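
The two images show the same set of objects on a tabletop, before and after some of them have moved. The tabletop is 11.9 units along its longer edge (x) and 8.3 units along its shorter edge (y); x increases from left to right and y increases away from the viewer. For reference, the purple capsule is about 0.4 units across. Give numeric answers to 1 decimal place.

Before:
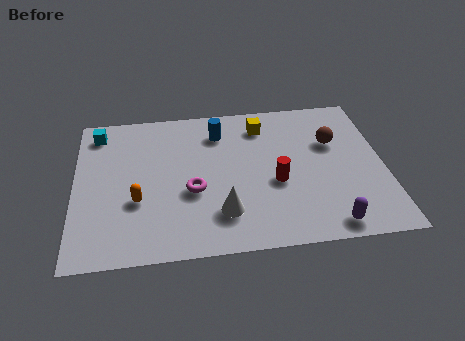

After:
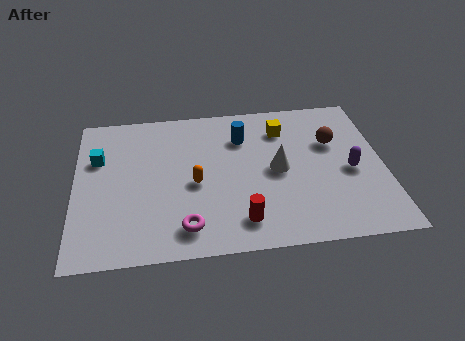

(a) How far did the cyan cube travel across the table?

1.5

From (0.9, 7.0) to (0.9, 5.5), the cyan cube covered √(0.0² + 1.5²) ≈ 1.5 units.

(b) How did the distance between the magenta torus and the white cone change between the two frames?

+2.8

They were about 1.7 units apart before and 4.5 after — 2.8 units further apart.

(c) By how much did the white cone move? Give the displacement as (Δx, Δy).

(2.2, 2.1)

The white cone was at about (5.6, 2.0) and moved to about (7.8, 4.1).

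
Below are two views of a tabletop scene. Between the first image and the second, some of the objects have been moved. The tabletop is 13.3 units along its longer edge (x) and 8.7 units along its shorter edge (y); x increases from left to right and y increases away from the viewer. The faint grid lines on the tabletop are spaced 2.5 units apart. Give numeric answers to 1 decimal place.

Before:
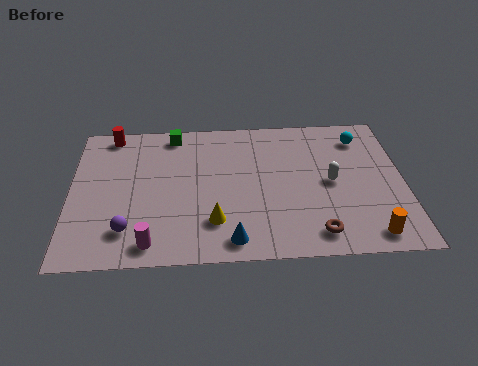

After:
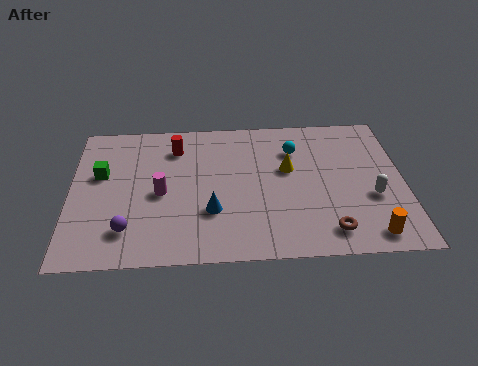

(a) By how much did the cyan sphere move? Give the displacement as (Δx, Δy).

(-2.7, -0.6)

From the two frames, the cyan sphere sits at roughly (11.7, 7.0) before and (9.0, 6.4) after.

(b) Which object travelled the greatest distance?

the yellow cone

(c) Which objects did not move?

the orange cylinder and the purple sphere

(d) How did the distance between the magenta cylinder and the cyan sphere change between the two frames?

-4.4

Before: roughly 10.3 units apart; after: 5.9. That's 4.4 units closer together.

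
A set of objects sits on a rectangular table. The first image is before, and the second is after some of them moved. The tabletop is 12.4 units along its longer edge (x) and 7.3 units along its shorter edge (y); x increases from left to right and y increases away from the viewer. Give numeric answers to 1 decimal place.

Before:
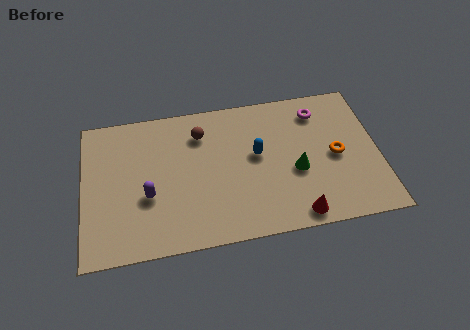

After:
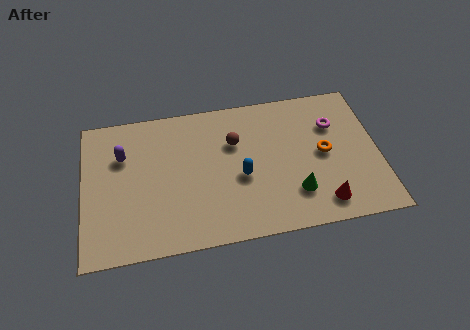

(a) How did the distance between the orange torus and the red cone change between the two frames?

-0.7

They were about 3.2 units apart before and 2.5 after — 0.7 units closer together.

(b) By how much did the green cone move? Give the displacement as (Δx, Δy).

(-0.1, -1.1)

The green cone was at about (8.9, 3.0) and moved to about (8.8, 1.9).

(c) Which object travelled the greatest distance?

the purple capsule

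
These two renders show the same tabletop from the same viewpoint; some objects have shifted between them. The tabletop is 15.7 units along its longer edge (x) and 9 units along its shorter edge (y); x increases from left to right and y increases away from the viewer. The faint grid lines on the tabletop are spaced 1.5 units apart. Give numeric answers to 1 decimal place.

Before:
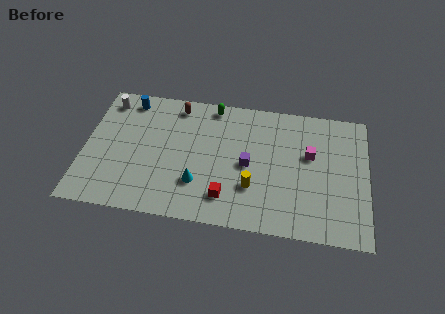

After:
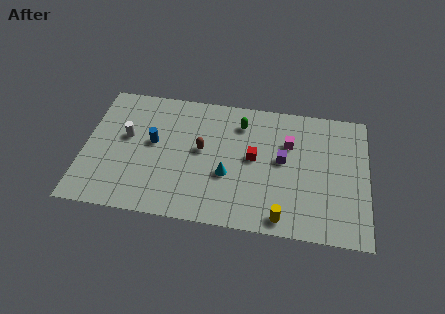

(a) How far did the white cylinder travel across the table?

2.7

The white cylinder was near (1.1, 7.6) before and (2.3, 5.2) after, so it travelled √(1.2² + 2.4²) ≈ 2.7 units.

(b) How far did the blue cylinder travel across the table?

3.2

From (2.3, 7.8) to (3.8, 5.0), the blue cylinder covered √(1.5² + 2.8²) ≈ 3.2 units.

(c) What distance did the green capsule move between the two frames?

1.9

The green capsule moved from about (7.0, 8.1) to (8.6, 7.1), a distance of √(1.6² + 1.0²) ≈ 1.9.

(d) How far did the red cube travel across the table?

3.2

The red cube was near (8.0, 1.9) before and (9.4, 4.8) after, so it travelled √(1.4² + 2.9²) ≈ 3.2 units.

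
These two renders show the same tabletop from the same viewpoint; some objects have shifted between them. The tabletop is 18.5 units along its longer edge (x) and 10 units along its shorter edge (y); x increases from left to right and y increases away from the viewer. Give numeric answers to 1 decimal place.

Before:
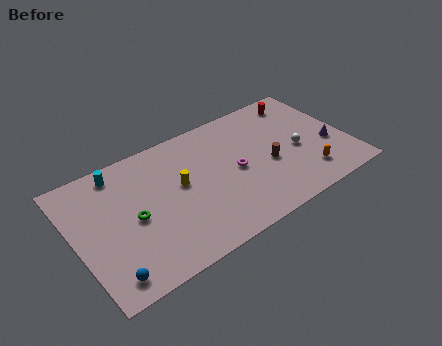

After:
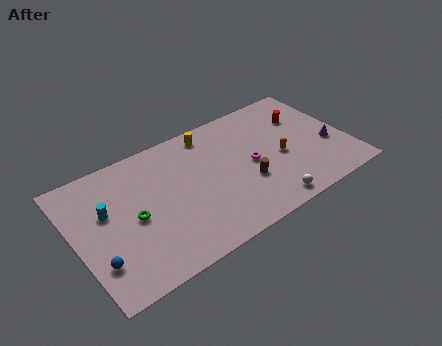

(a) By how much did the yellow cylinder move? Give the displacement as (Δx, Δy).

(2.6, 3.1)

The yellow cylinder started near (7.1, 5.6) and ended near (9.7, 8.7).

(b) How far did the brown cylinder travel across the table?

1.8

From (13.0, 4.2) to (11.3, 3.5), the brown cylinder covered √(1.7² + 0.7²) ≈ 1.8 units.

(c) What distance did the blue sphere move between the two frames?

1.4

The blue sphere was near (1.6, 1.4) before and (1.1, 2.7) after, so it travelled √(0.5² + 1.3²) ≈ 1.4 units.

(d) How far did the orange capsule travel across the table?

2.7

From (15.3, 2.1) to (13.9, 4.4), the orange capsule covered √(1.4² + 2.3²) ≈ 2.7 units.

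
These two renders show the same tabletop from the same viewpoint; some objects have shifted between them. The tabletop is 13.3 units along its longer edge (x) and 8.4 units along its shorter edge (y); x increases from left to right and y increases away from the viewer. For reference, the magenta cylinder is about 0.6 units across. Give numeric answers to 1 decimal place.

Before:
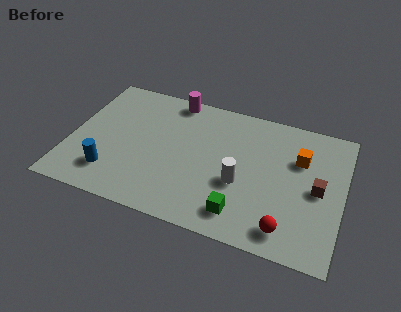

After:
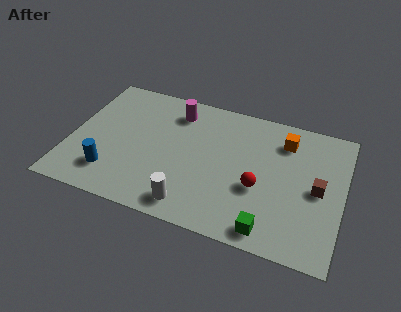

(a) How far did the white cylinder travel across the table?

3.0

The white cylinder moved from about (8.4, 3.3) to (6.2, 1.2), a distance of √(2.2² + 2.1²) ≈ 3.0.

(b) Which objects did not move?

the blue cylinder and the brown cube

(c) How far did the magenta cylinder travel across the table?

0.8

The magenta cylinder was near (4.7, 7.6) before and (4.9, 6.8) after, so it travelled √(0.2² + 0.8²) ≈ 0.8 units.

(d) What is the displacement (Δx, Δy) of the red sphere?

(-1.5, 2.0)

The red sphere was at about (10.8, 1.3) and moved to about (9.3, 3.3).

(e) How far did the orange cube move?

1.2

The orange cube was near (11.1, 5.7) before and (10.3, 6.6) after, so it travelled √(0.8² + 0.9²) ≈ 1.2 units.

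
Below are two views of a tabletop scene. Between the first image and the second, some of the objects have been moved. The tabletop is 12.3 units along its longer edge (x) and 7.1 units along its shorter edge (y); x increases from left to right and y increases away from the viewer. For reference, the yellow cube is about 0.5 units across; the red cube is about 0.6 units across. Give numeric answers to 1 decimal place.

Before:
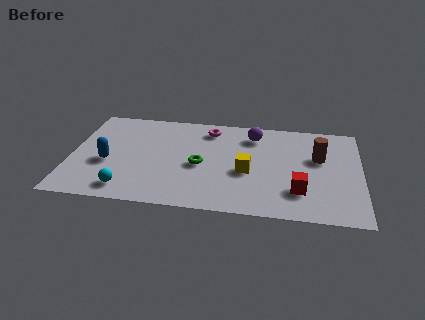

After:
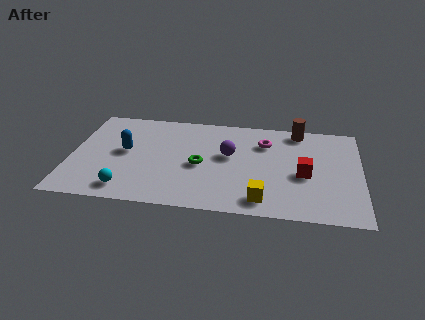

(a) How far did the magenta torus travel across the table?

2.5

From (5.8, 5.9) to (8.2, 5.2), the magenta torus covered √(2.4² + 0.7²) ≈ 2.5 units.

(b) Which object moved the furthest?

the magenta torus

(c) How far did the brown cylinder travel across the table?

2.1

The brown cylinder was near (10.5, 4.4) before and (9.6, 6.3) after, so it travelled √(0.9² + 1.9²) ≈ 2.1 units.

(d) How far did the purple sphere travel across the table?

1.9

The purple sphere moved from about (7.7, 5.7) to (6.7, 4.1), a distance of √(1.0² + 1.6²) ≈ 1.9.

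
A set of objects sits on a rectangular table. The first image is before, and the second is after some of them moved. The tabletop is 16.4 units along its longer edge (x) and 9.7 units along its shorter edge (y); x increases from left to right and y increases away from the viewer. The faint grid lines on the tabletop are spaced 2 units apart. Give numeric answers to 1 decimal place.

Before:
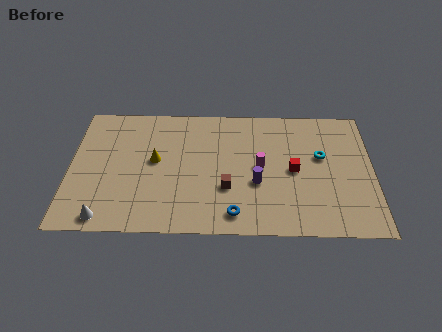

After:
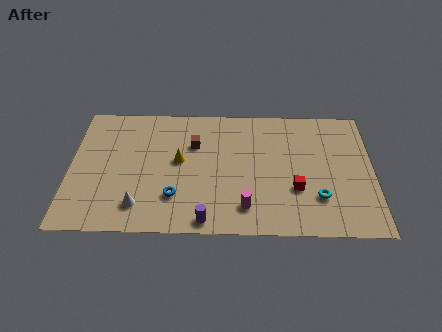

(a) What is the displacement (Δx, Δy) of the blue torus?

(-3.2, 1.2)

The blue torus was at about (8.9, 1.4) and moved to about (5.7, 2.6).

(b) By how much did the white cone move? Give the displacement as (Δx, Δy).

(1.8, 0.9)

The white cone started near (2.0, 1.0) and ended near (3.8, 1.9).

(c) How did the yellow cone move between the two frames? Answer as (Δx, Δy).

(1.3, 0.0)

The yellow cone started near (4.6, 5.3) and ended near (5.9, 5.3).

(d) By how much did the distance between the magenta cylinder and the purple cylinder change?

+1.1

Before: roughly 1.2 units apart; after: 2.3. That's 1.1 units further apart.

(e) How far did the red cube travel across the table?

1.4

The red cube was near (12.1, 4.7) before and (12.2, 3.3) after, so it travelled √(0.1² + 1.4²) ≈ 1.4 units.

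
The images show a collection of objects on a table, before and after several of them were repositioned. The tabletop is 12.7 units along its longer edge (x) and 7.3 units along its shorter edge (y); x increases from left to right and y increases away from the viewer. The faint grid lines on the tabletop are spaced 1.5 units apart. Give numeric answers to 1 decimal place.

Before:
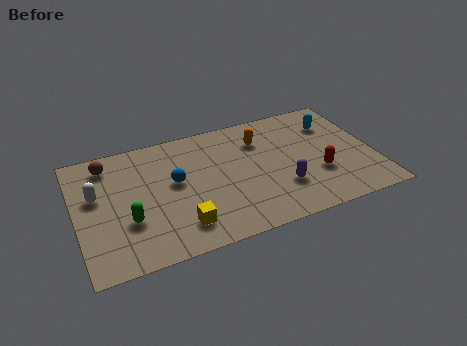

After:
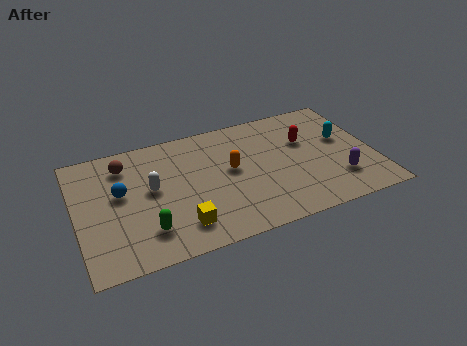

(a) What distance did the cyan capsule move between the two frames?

1.1

The cyan capsule was near (11.2, 5.4) before and (11.5, 4.3) after, so it travelled √(0.3² + 1.1²) ≈ 1.1 units.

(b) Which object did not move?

the yellow cube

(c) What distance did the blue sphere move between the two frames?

2.3

From (4.2, 4.1) to (1.9, 4.2), the blue sphere covered √(2.3² + 0.1²) ≈ 2.3 units.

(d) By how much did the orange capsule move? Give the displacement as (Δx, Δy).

(-1.4, -1.4)

The orange capsule was at about (8.0, 5.4) and moved to about (6.6, 4.0).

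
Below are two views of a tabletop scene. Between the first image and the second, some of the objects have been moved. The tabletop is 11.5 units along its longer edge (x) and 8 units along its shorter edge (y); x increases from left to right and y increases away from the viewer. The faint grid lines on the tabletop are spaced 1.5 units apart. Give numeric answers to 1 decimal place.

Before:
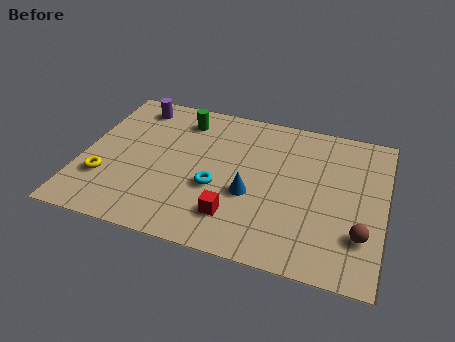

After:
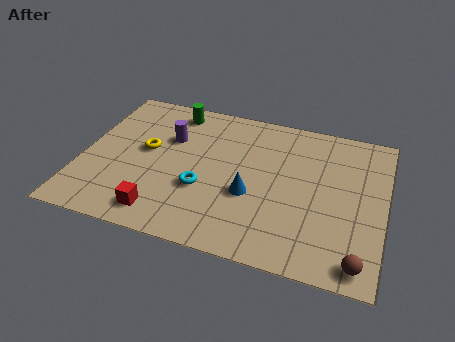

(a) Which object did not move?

the blue cone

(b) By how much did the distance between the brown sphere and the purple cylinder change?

-1.4

The distance was about 10.1 in the first image and 8.7 in the second, so they moved 1.4 units closer together.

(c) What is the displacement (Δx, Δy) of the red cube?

(-2.7, -0.6)

The red cube started near (6.0, 1.8) and ended near (3.3, 1.2).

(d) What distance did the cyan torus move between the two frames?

0.5

From (5.2, 3.1) to (4.7, 2.9), the cyan torus covered √(0.5² + 0.2²) ≈ 0.5 units.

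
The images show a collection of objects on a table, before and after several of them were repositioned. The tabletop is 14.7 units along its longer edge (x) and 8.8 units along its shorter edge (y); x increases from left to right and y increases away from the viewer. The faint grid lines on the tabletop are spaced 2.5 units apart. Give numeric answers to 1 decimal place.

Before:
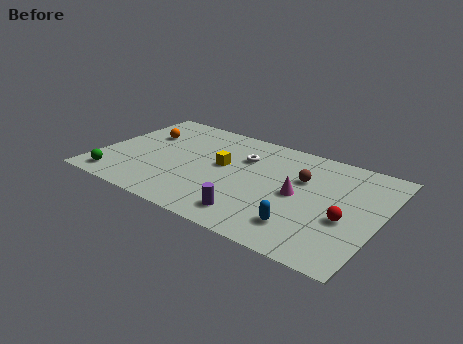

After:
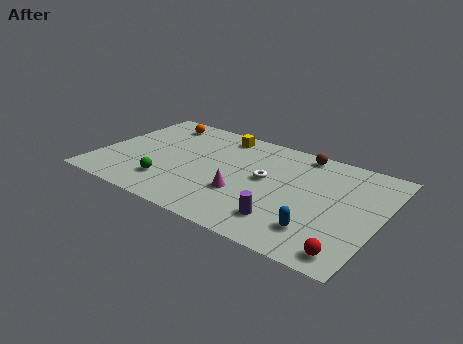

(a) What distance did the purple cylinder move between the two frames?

1.6

The purple cylinder was near (8.6, 1.5) before and (10.2, 1.9) after, so it travelled √(1.6² + 0.4²) ≈ 1.6 units.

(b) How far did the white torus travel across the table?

1.9

From (7.3, 6.1) to (8.7, 4.8), the white torus covered √(1.4² + 1.3²) ≈ 1.9 units.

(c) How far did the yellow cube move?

2.8

From (6.4, 4.9) to (5.8, 7.6), the yellow cube covered √(0.6² + 2.7²) ≈ 2.8 units.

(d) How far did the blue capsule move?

0.8

The blue capsule moved from about (11.1, 1.9) to (11.9, 2.0), a distance of √(0.8² + 0.1²) ≈ 0.8.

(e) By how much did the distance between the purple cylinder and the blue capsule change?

-0.8

They were about 2.5 units apart before and 1.7 after — 0.8 units closer together.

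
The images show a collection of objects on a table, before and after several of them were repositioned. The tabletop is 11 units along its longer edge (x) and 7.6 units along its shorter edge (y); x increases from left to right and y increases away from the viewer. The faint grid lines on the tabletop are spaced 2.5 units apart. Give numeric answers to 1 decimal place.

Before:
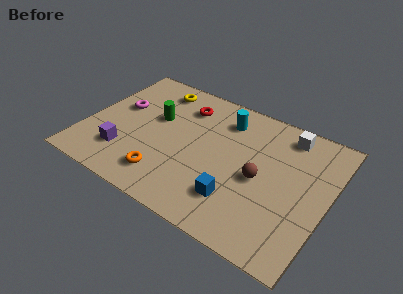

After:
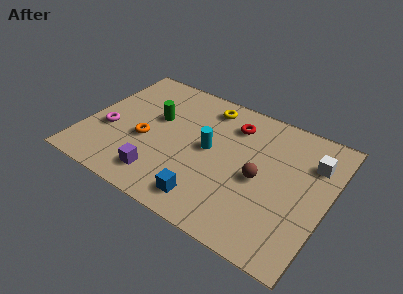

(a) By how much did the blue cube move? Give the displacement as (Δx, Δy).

(-1.2, -0.7)

From the two frames, the blue cube sits at roughly (7.2, 1.9) before and (6.0, 1.2) after.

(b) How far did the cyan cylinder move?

2.0

The cyan cylinder was near (6.0, 6.0) before and (5.6, 4.0) after, so it travelled √(0.4² + 2.0²) ≈ 2.0 units.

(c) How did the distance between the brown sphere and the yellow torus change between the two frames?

-1.9

They were about 6.0 units apart before and 4.1 after — 1.9 units closer together.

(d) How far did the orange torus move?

2.0

From (4.0, 1.5) to (2.8, 3.1), the orange torus covered √(1.2² + 1.6²) ≈ 2.0 units.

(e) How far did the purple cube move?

1.9

The purple cube moved from about (2.0, 1.9) to (3.8, 1.4), a distance of √(1.8² + 0.5²) ≈ 1.9.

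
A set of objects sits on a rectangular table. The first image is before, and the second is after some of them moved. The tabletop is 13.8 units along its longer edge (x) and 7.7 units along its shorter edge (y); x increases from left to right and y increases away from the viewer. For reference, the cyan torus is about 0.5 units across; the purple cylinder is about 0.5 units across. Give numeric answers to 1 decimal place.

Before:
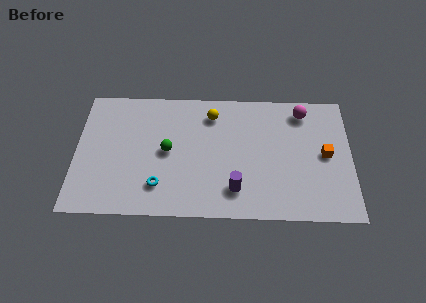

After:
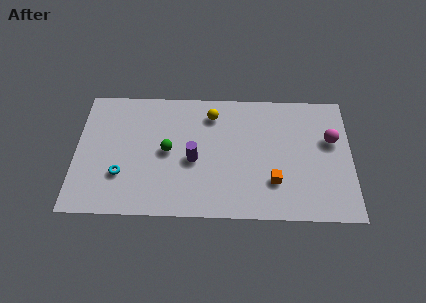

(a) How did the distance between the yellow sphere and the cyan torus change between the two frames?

+0.8

They were about 5.1 units apart before and 5.9 after — 0.8 units further apart.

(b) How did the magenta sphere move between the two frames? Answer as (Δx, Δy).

(1.4, -1.7)

The magenta sphere started near (11.4, 6.5) and ended near (12.8, 4.8).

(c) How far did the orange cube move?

3.1

The orange cube was near (12.5, 3.9) before and (9.9, 2.2) after, so it travelled √(2.6² + 1.7²) ≈ 3.1 units.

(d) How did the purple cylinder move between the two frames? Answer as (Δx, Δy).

(-2.1, 1.7)

The purple cylinder started near (8.0, 1.7) and ended near (5.9, 3.4).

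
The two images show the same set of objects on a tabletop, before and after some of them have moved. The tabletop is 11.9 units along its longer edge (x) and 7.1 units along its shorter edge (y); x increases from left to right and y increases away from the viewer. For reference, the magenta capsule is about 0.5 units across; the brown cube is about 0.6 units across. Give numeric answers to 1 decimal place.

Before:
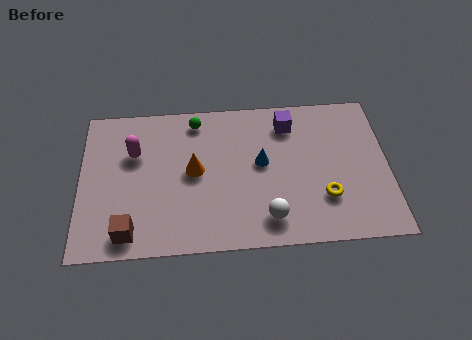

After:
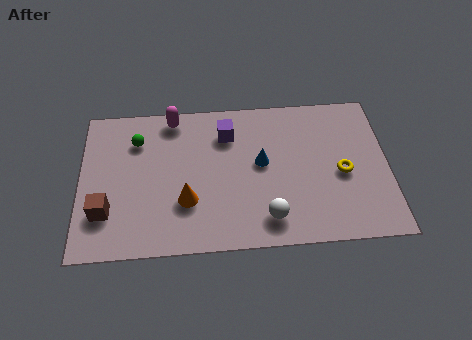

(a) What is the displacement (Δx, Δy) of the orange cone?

(-0.3, -1.4)

The orange cone was at about (4.4, 3.7) and moved to about (4.1, 2.3).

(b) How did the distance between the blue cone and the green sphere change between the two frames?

+1.7

The distance was about 3.3 in the first image and 5.0 in the second, so they moved 1.7 units further apart.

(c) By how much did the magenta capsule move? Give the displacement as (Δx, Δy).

(1.5, 1.6)

The magenta capsule was at about (2.1, 4.7) and moved to about (3.6, 6.3).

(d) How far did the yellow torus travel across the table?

1.3

From (9.4, 2.1) to (10.1, 3.2), the yellow torus covered √(0.7² + 1.1²) ≈ 1.3 units.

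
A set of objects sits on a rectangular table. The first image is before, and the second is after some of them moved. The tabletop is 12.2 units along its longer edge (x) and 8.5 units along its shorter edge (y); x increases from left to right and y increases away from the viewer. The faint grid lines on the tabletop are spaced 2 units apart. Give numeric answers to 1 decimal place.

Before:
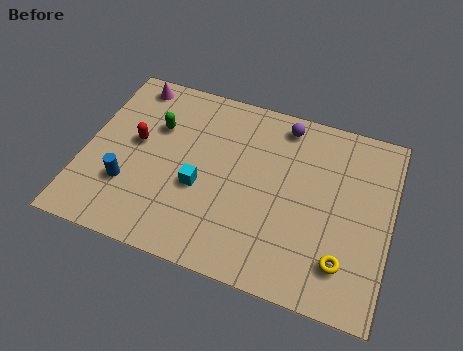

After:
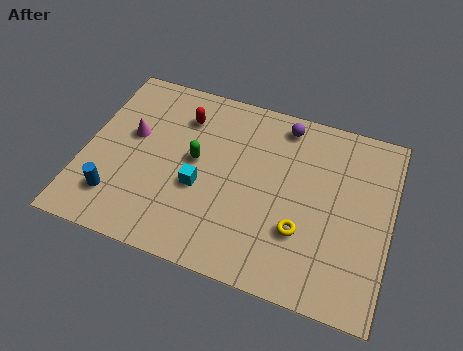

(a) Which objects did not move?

the cyan cube and the purple sphere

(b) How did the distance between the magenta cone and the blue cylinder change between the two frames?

-1.8

They were about 4.9 units apart before and 3.1 after — 1.8 units closer together.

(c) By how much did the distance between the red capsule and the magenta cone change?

-0.4

The distance was about 2.8 in the first image and 2.4 in the second, so they moved 0.4 units closer together.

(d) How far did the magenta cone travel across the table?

2.5

From (1.5, 7.5) to (1.8, 5.0), the magenta cone covered √(0.3² + 2.5²) ≈ 2.5 units.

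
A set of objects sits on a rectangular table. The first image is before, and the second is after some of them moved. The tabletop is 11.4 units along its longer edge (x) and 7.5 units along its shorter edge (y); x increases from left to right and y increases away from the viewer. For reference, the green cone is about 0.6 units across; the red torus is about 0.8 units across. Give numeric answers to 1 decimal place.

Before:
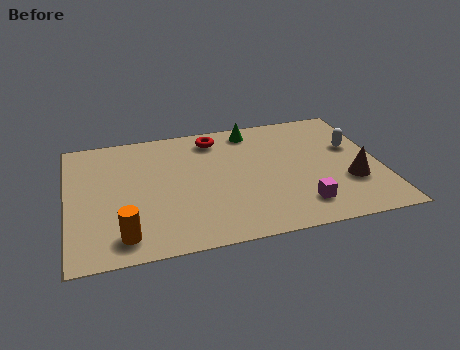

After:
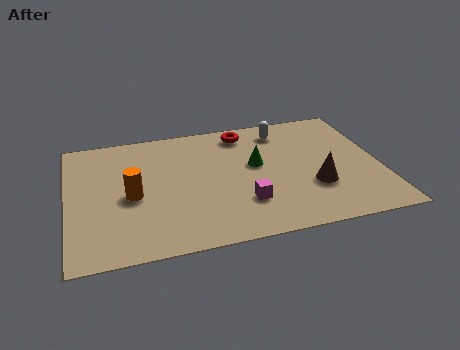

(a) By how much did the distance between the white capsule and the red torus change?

-3.9

Before: roughly 5.3 units apart; after: 1.4. That's 3.9 units closer together.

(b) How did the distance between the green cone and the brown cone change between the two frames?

-2.5

The distance was about 5.2 in the first image and 2.7 in the second, so they moved 2.5 units closer together.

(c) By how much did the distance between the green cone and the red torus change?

+0.7

They were about 1.4 units apart before and 2.1 after — 0.7 units further apart.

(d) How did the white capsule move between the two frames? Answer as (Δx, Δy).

(-2.5, 1.6)

The white capsule was at about (10.5, 4.6) and moved to about (8.0, 6.2).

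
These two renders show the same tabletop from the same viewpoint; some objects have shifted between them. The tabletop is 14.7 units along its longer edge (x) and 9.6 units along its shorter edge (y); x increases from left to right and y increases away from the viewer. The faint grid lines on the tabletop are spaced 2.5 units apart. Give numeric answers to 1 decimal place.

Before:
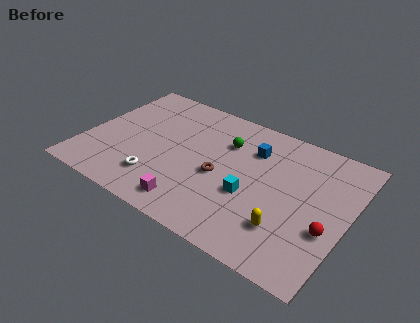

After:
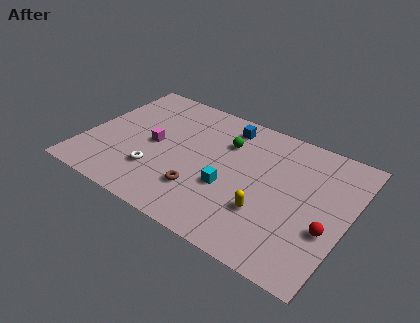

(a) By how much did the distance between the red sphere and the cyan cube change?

+1.2

They were about 4.3 units apart before and 5.5 after — 1.2 units further apart.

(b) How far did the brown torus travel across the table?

1.8

The brown torus moved from about (7.7, 4.2) to (6.9, 2.6), a distance of √(0.8² + 1.6²) ≈ 1.8.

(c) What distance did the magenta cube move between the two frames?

4.3

The magenta cube moved from about (6.6, 1.4) to (3.8, 4.7), a distance of √(2.8² + 3.3²) ≈ 4.3.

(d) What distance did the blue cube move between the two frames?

2.0

From (9.1, 7.0) to (7.4, 8.1), the blue cube covered √(1.7² + 1.1²) ≈ 2.0 units.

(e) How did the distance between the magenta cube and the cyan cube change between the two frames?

+0.9

Before: roughly 3.7 units apart; after: 4.6. That's 0.9 units further apart.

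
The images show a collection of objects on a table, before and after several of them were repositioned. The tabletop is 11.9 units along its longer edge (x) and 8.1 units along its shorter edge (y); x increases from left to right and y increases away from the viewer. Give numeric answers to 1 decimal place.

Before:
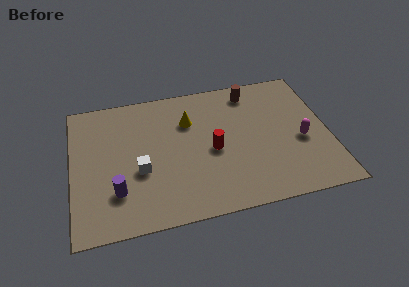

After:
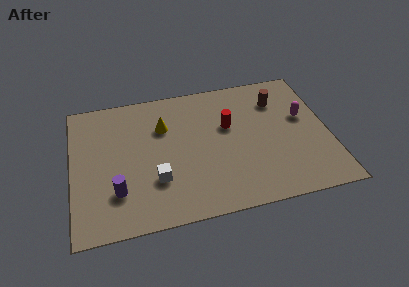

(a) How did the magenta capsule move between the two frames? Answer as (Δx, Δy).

(0.2, 1.4)

The magenta capsule started near (10.6, 3.4) and ended near (10.8, 4.8).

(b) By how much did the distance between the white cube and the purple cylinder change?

+0.3

The distance was about 1.5 in the first image and 1.8 in the second, so they moved 0.3 units further apart.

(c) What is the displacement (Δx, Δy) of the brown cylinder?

(1.2, -0.8)

From the two frames, the brown cylinder sits at roughly (8.5, 6.9) before and (9.7, 6.1) after.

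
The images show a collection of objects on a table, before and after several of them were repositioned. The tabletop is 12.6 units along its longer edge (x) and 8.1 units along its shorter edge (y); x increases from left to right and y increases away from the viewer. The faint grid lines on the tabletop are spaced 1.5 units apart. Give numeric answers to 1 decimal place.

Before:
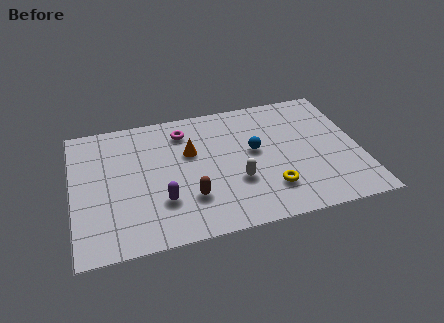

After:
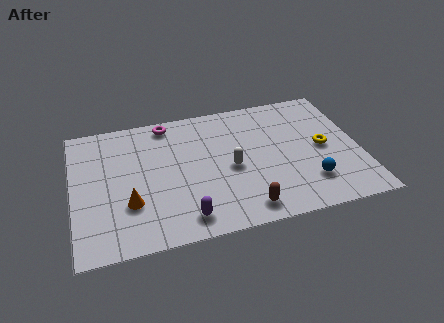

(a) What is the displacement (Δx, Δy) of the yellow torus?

(2.5, 2.0)

The yellow torus was at about (8.5, 2.0) and moved to about (11.0, 4.0).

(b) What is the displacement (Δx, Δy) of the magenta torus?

(-0.7, 0.7)

The magenta torus started near (5.0, 6.5) and ended near (4.3, 7.2).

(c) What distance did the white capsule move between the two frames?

0.9

The white capsule moved from about (7.1, 2.8) to (6.9, 3.7), a distance of √(0.2² + 0.9²) ≈ 0.9.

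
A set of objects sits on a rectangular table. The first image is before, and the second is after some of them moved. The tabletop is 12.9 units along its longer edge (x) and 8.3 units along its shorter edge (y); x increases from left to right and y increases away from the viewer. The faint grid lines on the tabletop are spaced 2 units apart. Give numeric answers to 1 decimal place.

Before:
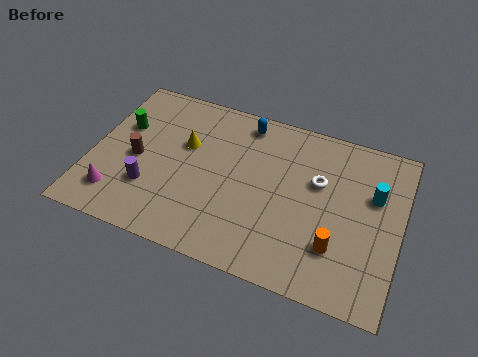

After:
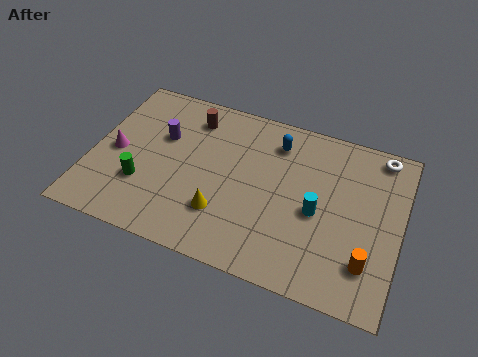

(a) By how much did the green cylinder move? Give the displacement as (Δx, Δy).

(1.2, -2.7)

The green cylinder was at about (1.1, 5.3) and moved to about (2.3, 2.6).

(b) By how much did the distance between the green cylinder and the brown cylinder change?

+2.7

Before: roughly 1.7 units apart; after: 4.4. That's 2.7 units further apart.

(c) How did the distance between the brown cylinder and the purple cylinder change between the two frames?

+0.3

The distance was about 1.5 in the first image and 1.8 in the second, so they moved 0.3 units further apart.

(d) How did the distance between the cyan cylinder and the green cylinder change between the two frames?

-3.3

They were about 10.6 units apart before and 7.3 after — 3.3 units closer together.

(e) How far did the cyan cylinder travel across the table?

2.7

The cyan cylinder moved from about (11.7, 5.3) to (9.5, 3.7), a distance of √(2.2² + 1.6²) ≈ 2.7.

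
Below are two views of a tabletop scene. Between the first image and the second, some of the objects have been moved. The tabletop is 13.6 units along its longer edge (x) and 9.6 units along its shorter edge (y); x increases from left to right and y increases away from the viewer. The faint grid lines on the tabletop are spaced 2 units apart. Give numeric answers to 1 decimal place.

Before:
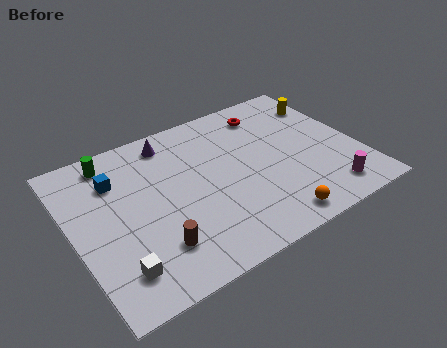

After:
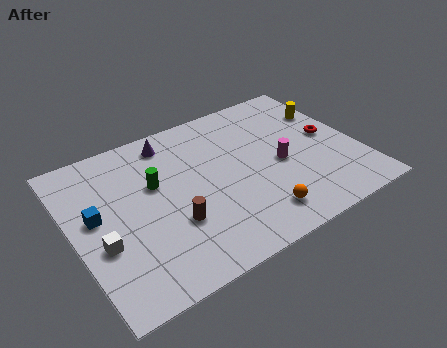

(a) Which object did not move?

the purple cone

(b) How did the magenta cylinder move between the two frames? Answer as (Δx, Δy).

(-1.8, 2.8)

The magenta cylinder was at about (11.6, 1.5) and moved to about (9.8, 4.3).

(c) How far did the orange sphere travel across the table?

0.8

The orange sphere moved from about (8.8, 1.1) to (8.2, 1.7), a distance of √(0.6² + 0.6²) ≈ 0.8.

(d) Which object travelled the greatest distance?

the red torus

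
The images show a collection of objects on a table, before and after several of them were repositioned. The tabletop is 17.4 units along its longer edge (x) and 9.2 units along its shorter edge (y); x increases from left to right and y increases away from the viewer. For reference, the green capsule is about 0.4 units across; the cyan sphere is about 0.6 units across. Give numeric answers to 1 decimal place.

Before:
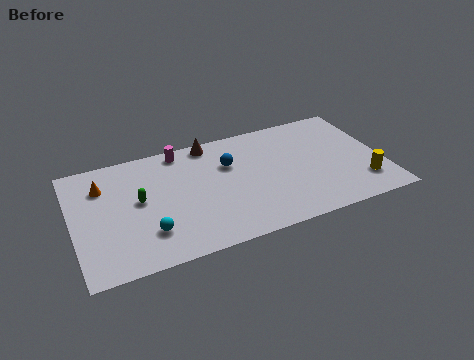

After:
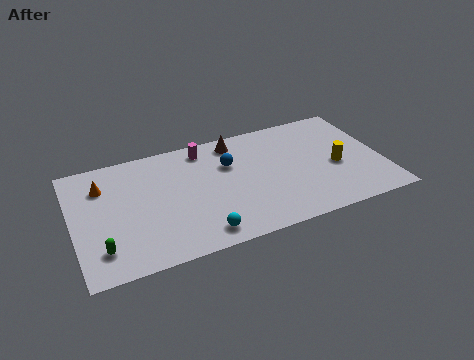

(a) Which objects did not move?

the blue sphere and the orange cone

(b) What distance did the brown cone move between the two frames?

1.5

The brown cone was near (8.0, 8.3) before and (9.4, 7.9) after, so it travelled √(1.4² + 0.4²) ≈ 1.5 units.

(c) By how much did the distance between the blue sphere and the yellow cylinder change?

-1.9

Before: roughly 8.2 units apart; after: 6.3. That's 1.9 units closer together.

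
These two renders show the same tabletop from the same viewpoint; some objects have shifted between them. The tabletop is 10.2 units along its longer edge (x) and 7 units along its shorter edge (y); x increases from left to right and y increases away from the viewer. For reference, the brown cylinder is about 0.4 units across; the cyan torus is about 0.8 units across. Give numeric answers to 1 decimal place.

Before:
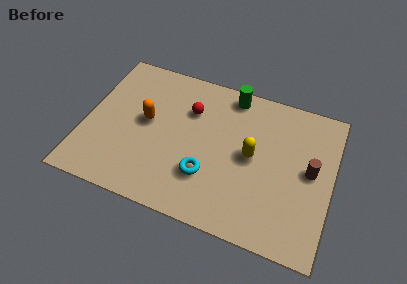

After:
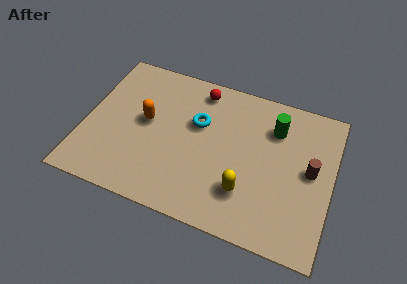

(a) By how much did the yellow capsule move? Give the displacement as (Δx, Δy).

(-0.1, -1.7)

The yellow capsule was at about (6.9, 3.6) and moved to about (6.8, 1.9).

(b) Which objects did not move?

the brown cylinder and the orange capsule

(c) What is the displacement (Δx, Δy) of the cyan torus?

(-0.6, 2.3)

From the two frames, the cyan torus sits at roughly (5.2, 2.1) before and (4.6, 4.4) after.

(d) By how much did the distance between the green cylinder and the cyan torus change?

-0.9

Before: roughly 4.1 units apart; after: 3.2. That's 0.9 units closer together.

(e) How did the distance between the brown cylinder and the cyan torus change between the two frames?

+0.4

They were about 4.4 units apart before and 4.8 after — 0.4 units further apart.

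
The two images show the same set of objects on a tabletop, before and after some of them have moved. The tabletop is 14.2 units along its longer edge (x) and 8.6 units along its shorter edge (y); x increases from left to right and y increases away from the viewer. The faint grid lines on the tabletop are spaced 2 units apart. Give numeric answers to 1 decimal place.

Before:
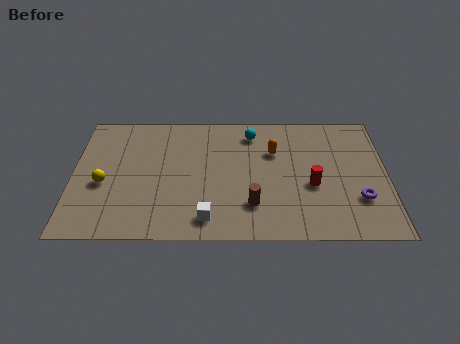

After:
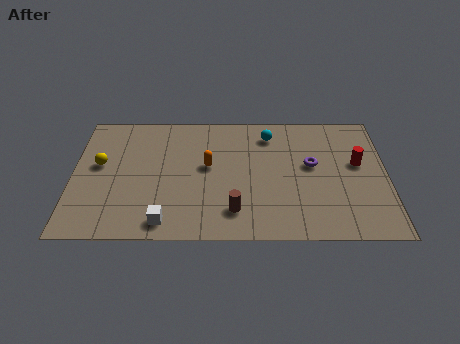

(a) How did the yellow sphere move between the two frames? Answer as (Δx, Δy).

(-0.2, 1.3)

The yellow sphere started near (1.4, 3.6) and ended near (1.2, 4.9).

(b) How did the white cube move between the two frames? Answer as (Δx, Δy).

(-1.9, -0.2)

From the two frames, the white cube sits at roughly (6.1, 1.3) before and (4.2, 1.1) after.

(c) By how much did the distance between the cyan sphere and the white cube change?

+1.4

They were about 6.1 units apart before and 7.5 after — 1.4 units further apart.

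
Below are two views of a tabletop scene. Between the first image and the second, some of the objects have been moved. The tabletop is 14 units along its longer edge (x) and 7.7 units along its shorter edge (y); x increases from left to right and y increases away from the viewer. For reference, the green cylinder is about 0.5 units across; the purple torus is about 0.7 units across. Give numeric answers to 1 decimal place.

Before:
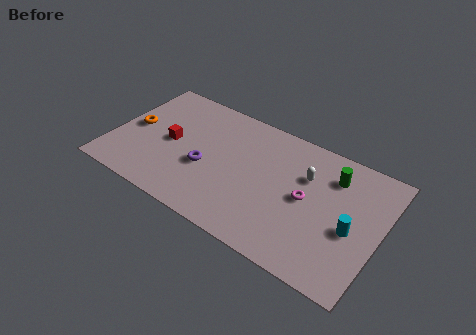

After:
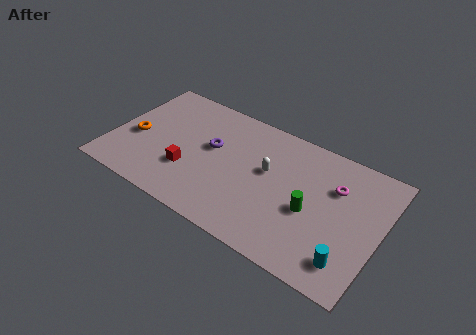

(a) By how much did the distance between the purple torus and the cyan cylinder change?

+0.6

Before: roughly 7.6 units apart; after: 8.2. That's 0.6 units further apart.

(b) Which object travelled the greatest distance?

the green cylinder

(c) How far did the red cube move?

1.8

The red cube was near (3.0, 3.8) before and (4.2, 2.5) after, so it travelled √(1.2² + 1.3²) ≈ 1.8 units.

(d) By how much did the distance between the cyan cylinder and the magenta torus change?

+1.5

Before: roughly 2.5 units apart; after: 4.0. That's 1.5 units further apart.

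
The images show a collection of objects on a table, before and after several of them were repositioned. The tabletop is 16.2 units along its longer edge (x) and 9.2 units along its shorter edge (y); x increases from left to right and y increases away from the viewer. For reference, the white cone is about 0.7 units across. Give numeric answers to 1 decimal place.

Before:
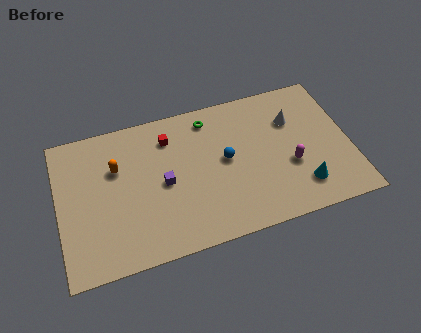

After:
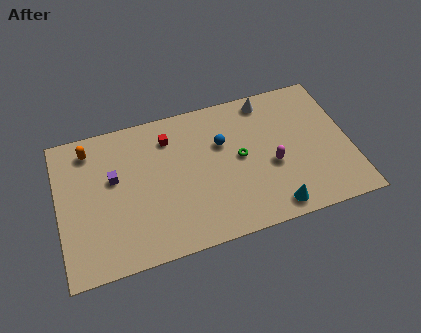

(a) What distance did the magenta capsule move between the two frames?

1.0

The magenta capsule moved from about (12.8, 3.5) to (11.8, 3.8), a distance of √(1.0² + 0.3²) ≈ 1.0.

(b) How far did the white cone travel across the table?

2.1

The white cone was near (13.2, 6.4) before and (11.9, 8.1) after, so it travelled √(1.3² + 1.7²) ≈ 2.1 units.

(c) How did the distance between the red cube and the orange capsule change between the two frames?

+1.2

Before: roughly 3.2 units apart; after: 4.4. That's 1.2 units further apart.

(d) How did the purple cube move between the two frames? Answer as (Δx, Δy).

(-2.7, 1.1)

From the two frames, the purple cube sits at roughly (5.8, 4.4) before and (3.1, 5.5) after.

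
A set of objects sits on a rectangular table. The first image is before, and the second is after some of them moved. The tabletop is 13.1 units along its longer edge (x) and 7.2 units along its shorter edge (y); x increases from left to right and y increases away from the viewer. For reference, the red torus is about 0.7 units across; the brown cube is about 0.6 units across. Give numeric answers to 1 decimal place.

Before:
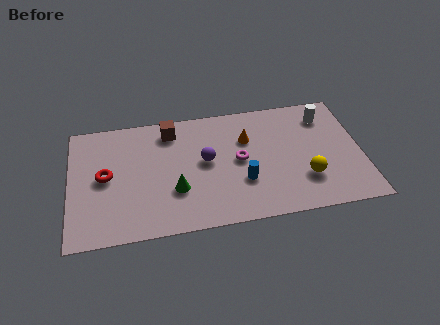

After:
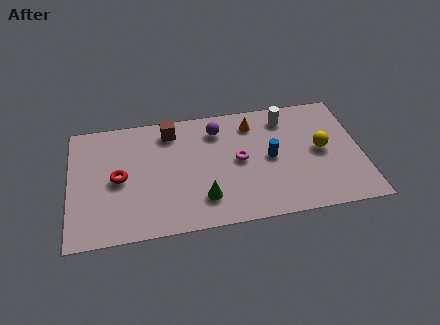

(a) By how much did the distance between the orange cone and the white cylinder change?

-2.2

The distance was about 3.7 in the first image and 1.5 in the second, so they moved 2.2 units closer together.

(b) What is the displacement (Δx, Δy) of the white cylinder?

(-1.8, 0.2)

The white cylinder started near (11.6, 5.7) and ended near (9.8, 5.9).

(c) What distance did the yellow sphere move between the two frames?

1.8

From (10.5, 2.1) to (11.3, 3.7), the yellow sphere covered √(0.8² + 1.6²) ≈ 1.8 units.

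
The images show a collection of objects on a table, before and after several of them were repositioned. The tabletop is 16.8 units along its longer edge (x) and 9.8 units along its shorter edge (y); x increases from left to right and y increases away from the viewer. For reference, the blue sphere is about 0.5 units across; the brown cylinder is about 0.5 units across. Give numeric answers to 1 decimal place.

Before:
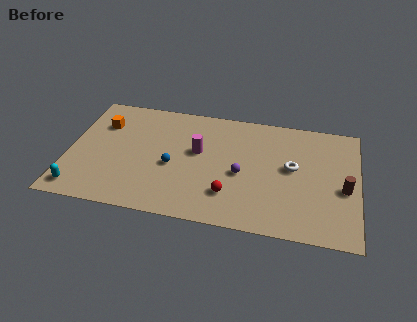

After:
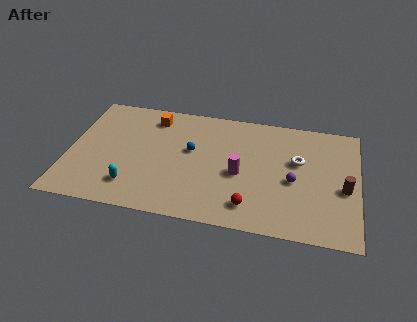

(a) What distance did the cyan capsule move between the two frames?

3.1

The cyan capsule moved from about (0.9, 1.3) to (3.9, 2.1), a distance of √(3.0² + 0.8²) ≈ 3.1.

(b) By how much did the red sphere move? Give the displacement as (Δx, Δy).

(1.2, -0.7)

From the two frames, the red sphere sits at roughly (9.5, 2.5) before and (10.7, 1.8) after.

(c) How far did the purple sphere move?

3.0

The purple sphere was near (10.1, 4.3) before and (13.1, 4.3) after, so it travelled √(3.0² + 0.0²) ≈ 3.0 units.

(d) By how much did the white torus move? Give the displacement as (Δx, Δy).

(0.3, 0.6)

The white torus started near (13.0, 5.4) and ended near (13.3, 6.0).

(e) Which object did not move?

the brown cylinder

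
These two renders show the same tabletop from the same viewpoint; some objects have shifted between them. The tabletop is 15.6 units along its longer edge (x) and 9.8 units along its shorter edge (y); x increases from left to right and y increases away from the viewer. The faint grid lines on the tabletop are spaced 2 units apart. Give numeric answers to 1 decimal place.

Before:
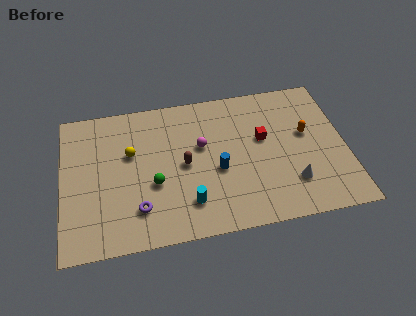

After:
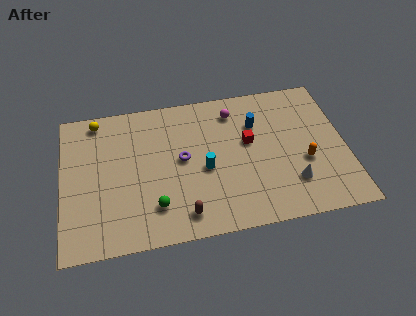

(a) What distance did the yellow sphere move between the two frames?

3.2

The yellow sphere was near (3.8, 6.1) before and (2.0, 8.7) after, so it travelled √(1.8² + 2.6²) ≈ 3.2 units.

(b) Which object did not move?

the white cone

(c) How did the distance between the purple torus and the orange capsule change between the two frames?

-3.2

The distance was about 10.0 in the first image and 6.8 in the second, so they moved 3.2 units closer together.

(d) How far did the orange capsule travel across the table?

1.9

The orange capsule was near (13.5, 5.7) before and (13.3, 3.8) after, so it travelled √(0.2² + 1.9²) ≈ 1.9 units.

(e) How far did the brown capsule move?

3.3

From (6.7, 4.8) to (6.5, 1.5), the brown capsule covered √(0.2² + 3.3²) ≈ 3.3 units.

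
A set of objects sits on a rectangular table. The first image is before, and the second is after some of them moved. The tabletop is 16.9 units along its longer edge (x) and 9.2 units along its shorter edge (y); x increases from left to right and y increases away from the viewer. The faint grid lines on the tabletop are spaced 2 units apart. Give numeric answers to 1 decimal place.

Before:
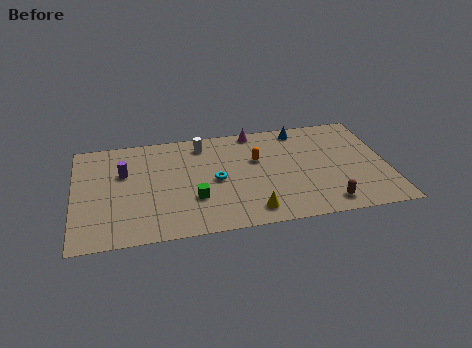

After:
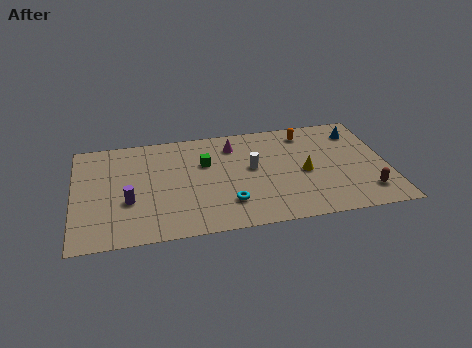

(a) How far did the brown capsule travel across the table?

2.3

The brown capsule was near (13.4, 1.3) before and (15.6, 1.9) after, so it travelled √(2.2² + 0.6²) ≈ 2.3 units.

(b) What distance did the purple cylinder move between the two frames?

2.5

The purple cylinder moved from about (2.7, 5.9) to (2.9, 3.4), a distance of √(0.2² + 2.5²) ≈ 2.5.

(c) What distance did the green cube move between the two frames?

3.1

The green cube was near (6.4, 3.0) before and (7.1, 6.0) after, so it travelled √(0.7² + 3.0²) ≈ 3.1 units.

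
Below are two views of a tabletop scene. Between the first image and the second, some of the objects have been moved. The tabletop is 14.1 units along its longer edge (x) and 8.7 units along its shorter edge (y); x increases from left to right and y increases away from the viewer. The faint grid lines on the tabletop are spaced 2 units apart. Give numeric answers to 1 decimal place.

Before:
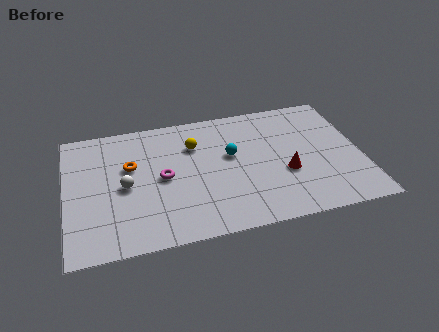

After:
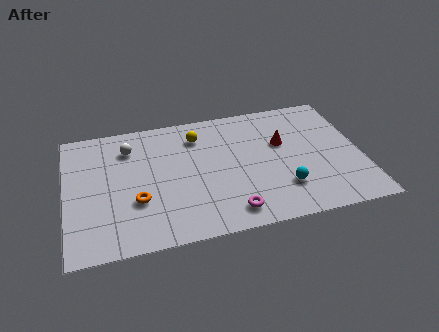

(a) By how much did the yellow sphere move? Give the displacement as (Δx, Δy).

(0.2, 0.6)

From the two frames, the yellow sphere sits at roughly (6.2, 6.2) before and (6.4, 6.8) after.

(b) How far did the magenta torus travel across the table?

4.2

From (4.6, 4.3) to (7.6, 1.3), the magenta torus covered √(3.0² + 3.0²) ≈ 4.2 units.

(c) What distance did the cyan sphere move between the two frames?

3.6

The cyan sphere moved from about (7.9, 5.1) to (10.2, 2.3), a distance of √(2.3² + 2.8²) ≈ 3.6.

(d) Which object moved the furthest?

the magenta torus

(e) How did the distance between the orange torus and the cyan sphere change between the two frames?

+2.1

The distance was about 4.8 in the first image and 6.9 in the second, so they moved 2.1 units further apart.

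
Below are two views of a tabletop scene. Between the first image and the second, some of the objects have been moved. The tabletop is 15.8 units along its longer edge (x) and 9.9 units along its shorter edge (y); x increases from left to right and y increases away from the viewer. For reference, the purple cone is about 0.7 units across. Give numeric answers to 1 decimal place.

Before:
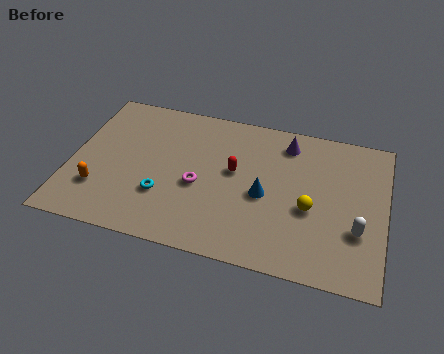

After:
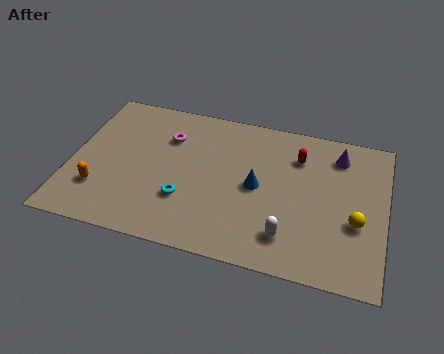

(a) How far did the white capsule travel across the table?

3.6

The white capsule moved from about (14.5, 3.3) to (11.1, 2.1), a distance of √(3.4² + 1.2²) ≈ 3.6.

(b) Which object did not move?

the orange capsule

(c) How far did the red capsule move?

3.6

The red capsule moved from about (8.2, 5.6) to (11.3, 7.4), a distance of √(3.1² + 1.8²) ≈ 3.6.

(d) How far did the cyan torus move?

1.1

The cyan torus moved from about (4.8, 3.1) to (5.9, 3.1), a distance of √(1.1² + 0.0²) ≈ 1.1.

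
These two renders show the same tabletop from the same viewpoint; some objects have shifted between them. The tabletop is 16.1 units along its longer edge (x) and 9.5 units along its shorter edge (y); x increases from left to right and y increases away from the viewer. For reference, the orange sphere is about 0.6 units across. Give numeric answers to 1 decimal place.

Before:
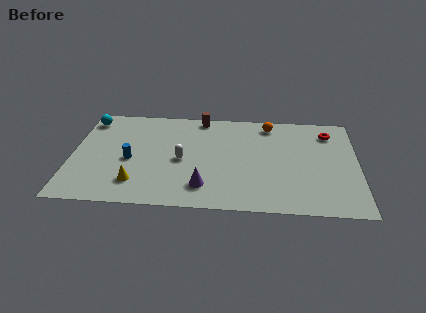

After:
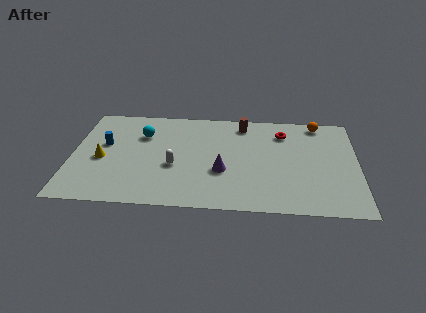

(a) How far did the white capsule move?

0.7

The white capsule moved from about (6.2, 4.4) to (5.8, 3.8), a distance of √(0.4² + 0.6²) ≈ 0.7.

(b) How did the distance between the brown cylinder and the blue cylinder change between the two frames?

+2.3

Before: roughly 5.9 units apart; after: 8.2. That's 2.3 units further apart.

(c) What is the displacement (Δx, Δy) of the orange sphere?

(2.8, 0.3)

The orange sphere started near (11.1, 8.2) and ended near (13.9, 8.5).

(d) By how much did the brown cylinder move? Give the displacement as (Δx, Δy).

(2.4, -0.5)

The brown cylinder started near (7.2, 8.6) and ended near (9.6, 8.1).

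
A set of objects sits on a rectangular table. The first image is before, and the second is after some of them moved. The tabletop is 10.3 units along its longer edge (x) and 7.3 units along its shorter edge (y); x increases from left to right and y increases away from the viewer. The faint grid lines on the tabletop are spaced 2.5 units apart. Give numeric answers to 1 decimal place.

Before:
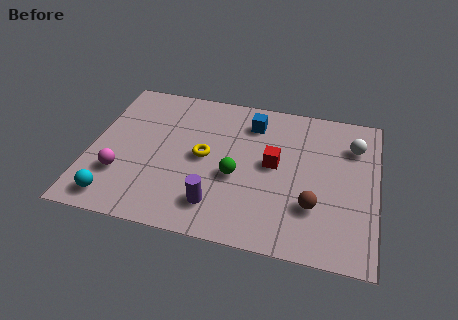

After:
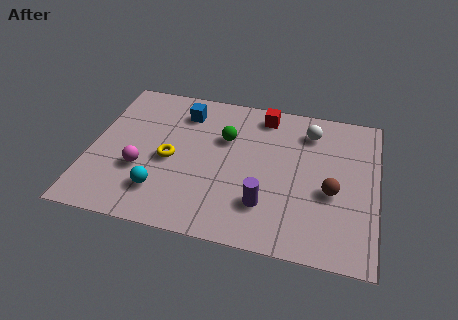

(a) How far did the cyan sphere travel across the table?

1.7

From (1.1, 1.0) to (2.7, 1.7), the cyan sphere covered √(1.6² + 0.7²) ≈ 1.7 units.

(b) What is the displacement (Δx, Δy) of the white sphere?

(-1.6, 0.4)

The white sphere was at about (9.4, 5.4) and moved to about (7.8, 5.8).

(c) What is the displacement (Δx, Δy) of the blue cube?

(-2.5, 0.0)

The blue cube was at about (5.7, 5.8) and moved to about (3.2, 5.8).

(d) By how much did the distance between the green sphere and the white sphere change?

-1.6

Before: roughly 4.8 units apart; after: 3.2. That's 1.6 units closer together.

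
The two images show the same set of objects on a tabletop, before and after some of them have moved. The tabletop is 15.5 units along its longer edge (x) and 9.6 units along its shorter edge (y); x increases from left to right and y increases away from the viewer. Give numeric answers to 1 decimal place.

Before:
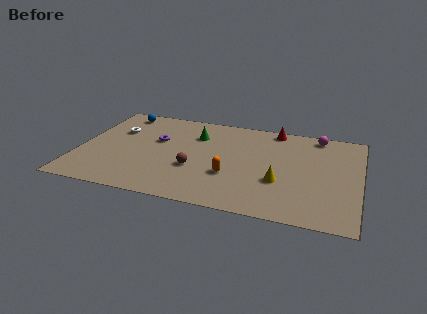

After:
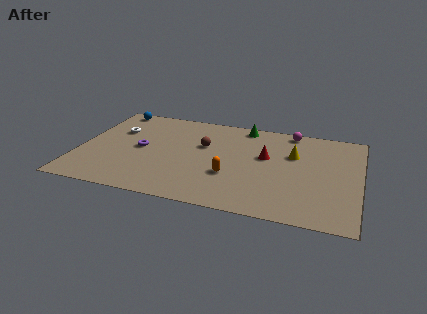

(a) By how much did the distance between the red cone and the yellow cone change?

-3.7

Before: roughly 5.3 units apart; after: 1.6. That's 3.7 units closer together.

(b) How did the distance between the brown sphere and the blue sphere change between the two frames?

-0.7

Before: roughly 6.7 units apart; after: 6.0. That's 0.7 units closer together.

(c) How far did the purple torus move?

1.4

The purple torus moved from about (4.2, 5.9) to (3.4, 4.8), a distance of √(0.8² + 1.1²) ≈ 1.4.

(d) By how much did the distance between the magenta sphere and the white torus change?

-1.4

Before: roughly 11.3 units apart; after: 9.9. That's 1.4 units closer together.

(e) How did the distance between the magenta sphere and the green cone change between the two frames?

-4.3

They were about 6.9 units apart before and 2.6 after — 4.3 units closer together.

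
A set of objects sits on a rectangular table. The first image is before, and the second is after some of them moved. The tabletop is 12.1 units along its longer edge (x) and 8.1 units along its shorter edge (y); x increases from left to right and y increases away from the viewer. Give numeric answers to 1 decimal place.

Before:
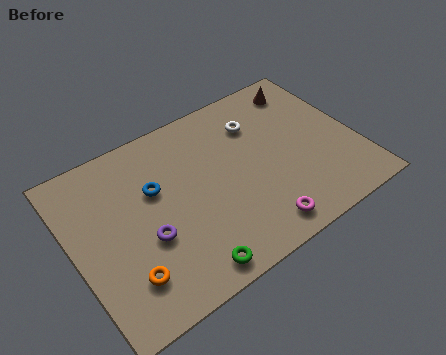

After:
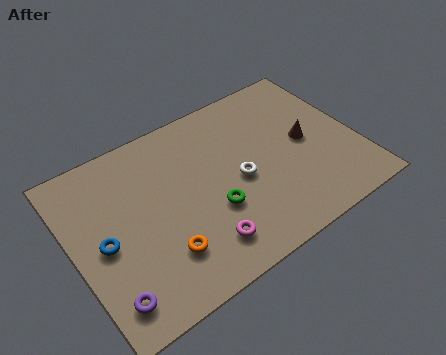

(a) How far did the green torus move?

2.5

From (4.2, 0.9) to (5.7, 2.9), the green torus covered √(1.5² + 2.0²) ≈ 2.5 units.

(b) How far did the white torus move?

2.6

The white torus was near (8.2, 6.0) before and (7.0, 3.7) after, so it travelled √(1.2² + 2.3²) ≈ 2.6 units.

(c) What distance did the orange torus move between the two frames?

1.6

The orange torus moved from about (1.8, 1.9) to (3.4, 2.1), a distance of √(1.6² + 0.2²) ≈ 1.6.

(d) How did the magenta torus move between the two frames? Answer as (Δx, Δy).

(-2.3, 0.5)

The magenta torus was at about (7.3, 1.1) and moved to about (5.0, 1.6).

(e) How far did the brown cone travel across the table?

2.7

The brown cone was near (10.5, 6.8) before and (10.0, 4.1) after, so it travelled √(0.5² + 2.7²) ≈ 2.7 units.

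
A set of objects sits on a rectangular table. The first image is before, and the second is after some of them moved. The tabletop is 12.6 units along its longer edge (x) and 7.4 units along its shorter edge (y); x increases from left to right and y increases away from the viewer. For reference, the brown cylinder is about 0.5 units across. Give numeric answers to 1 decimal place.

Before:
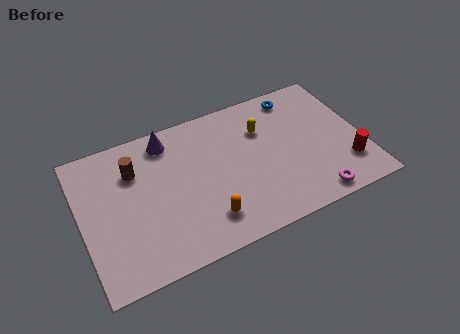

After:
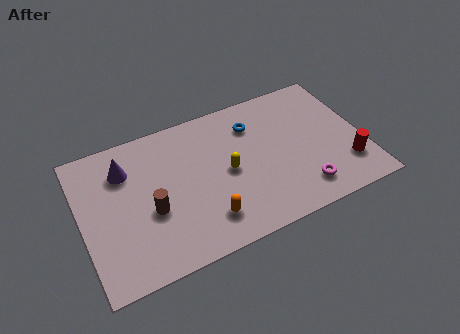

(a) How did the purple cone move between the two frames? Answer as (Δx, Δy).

(-2.0, -0.8)

The purple cone was at about (4.1, 6.3) and moved to about (2.1, 5.5).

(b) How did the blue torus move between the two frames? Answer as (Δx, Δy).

(-2.1, -0.8)

The blue torus was at about (10.0, 6.4) and moved to about (7.9, 5.6).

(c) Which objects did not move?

the orange capsule and the red cylinder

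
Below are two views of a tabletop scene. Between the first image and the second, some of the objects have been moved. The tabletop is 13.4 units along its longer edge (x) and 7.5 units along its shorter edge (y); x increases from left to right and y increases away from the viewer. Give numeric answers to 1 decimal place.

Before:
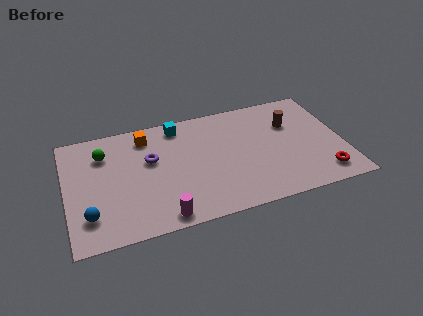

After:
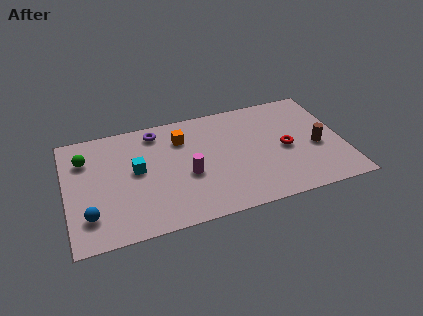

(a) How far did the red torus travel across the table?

2.7

From (12.2, 1.3) to (10.6, 3.5), the red torus covered √(1.6² + 2.2²) ≈ 2.7 units.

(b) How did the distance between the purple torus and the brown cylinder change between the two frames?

+1.3

The distance was about 6.9 in the first image and 8.2 in the second, so they moved 1.3 units further apart.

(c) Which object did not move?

the blue sphere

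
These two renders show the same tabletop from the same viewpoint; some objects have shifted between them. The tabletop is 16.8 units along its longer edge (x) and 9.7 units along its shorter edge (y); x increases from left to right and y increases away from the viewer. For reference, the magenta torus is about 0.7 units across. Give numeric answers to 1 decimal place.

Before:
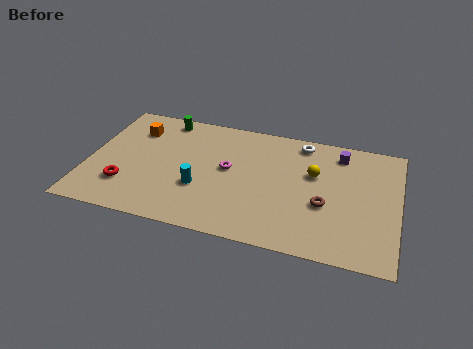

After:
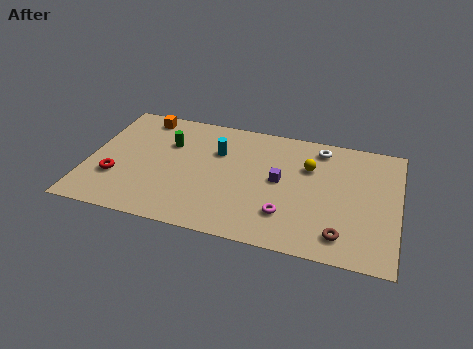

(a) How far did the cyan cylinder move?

3.3

The cyan cylinder was near (6.2, 3.4) before and (6.9, 6.6) after, so it travelled √(0.7² + 3.2²) ≈ 3.3 units.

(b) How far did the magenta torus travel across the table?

4.3

The magenta torus was near (7.6, 5.3) before and (10.9, 2.5) after, so it travelled √(3.3² + 2.8²) ≈ 4.3 units.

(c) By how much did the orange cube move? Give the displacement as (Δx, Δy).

(0.3, 1.2)

The orange cube was at about (2.3, 7.3) and moved to about (2.6, 8.5).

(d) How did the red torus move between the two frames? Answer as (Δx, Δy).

(-0.6, 0.5)

From the two frames, the red torus sits at roughly (2.2, 2.6) before and (1.6, 3.1) after.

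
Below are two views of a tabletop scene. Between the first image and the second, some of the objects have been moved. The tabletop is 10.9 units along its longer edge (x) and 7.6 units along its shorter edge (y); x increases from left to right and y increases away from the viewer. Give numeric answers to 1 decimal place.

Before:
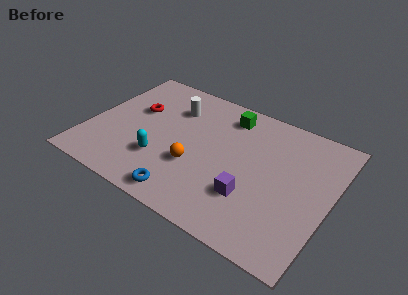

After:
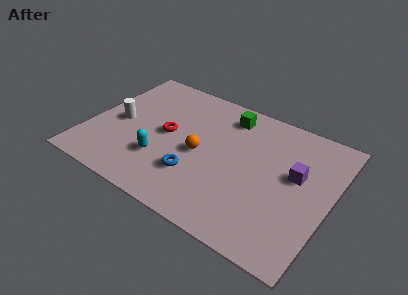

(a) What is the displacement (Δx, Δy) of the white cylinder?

(-2.2, -2.0)

From the two frames, the white cylinder sits at roughly (3.5, 5.6) before and (1.3, 3.6) after.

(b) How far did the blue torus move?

1.3

The blue torus moved from about (4.9, 0.9) to (5.1, 2.2), a distance of √(0.2² + 1.3²) ≈ 1.3.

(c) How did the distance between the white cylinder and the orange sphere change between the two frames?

+0.5

They were about 3.3 units apart before and 3.8 after — 0.5 units further apart.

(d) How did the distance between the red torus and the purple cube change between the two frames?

-0.4

Before: roughly 6.2 units apart; after: 5.8. That's 0.4 units closer together.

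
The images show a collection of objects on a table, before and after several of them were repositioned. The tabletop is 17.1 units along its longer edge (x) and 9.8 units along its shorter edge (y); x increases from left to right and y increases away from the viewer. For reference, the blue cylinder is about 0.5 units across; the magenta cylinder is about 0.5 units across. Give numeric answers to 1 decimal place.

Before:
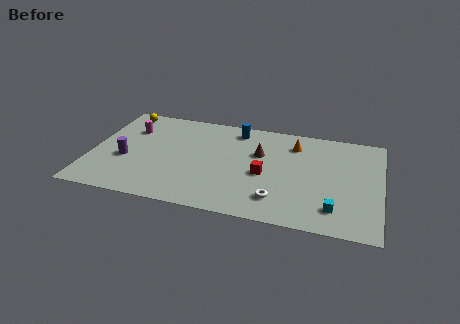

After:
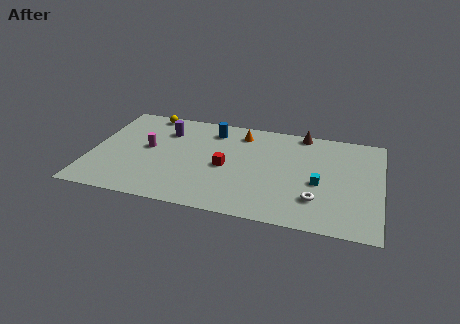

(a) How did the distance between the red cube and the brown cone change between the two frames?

+4.2

Before: roughly 2.0 units apart; after: 6.2. That's 4.2 units further apart.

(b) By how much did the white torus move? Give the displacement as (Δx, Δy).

(2.2, 0.5)

The white torus was at about (11.2, 2.1) and moved to about (13.4, 2.6).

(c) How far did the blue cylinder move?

1.5

The blue cylinder moved from about (8.4, 8.4) to (7.0, 8.0), a distance of √(1.4² + 0.4²) ≈ 1.5.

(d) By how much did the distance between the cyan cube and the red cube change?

+0.7

They were about 4.8 units apart before and 5.5 after — 0.7 units further apart.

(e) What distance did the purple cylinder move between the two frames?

4.0

The purple cylinder was near (2.1, 3.9) before and (4.2, 7.3) after, so it travelled √(2.1² + 3.4²) ≈ 4.0 units.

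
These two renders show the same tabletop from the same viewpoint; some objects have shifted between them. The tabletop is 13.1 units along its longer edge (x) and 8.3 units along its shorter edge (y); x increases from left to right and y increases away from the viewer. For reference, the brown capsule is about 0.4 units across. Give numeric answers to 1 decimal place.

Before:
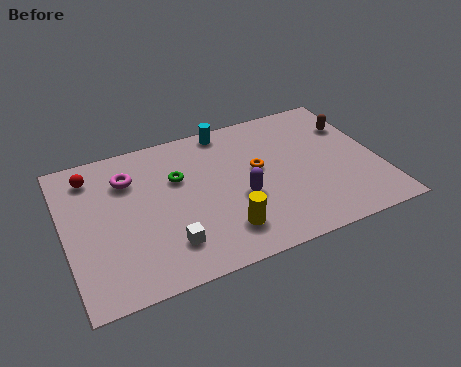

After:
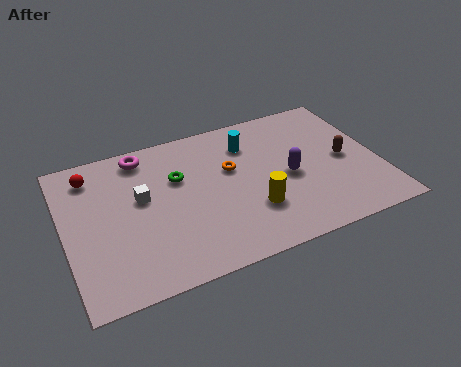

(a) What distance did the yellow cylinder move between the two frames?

1.5

The yellow cylinder moved from about (6.3, 1.8) to (7.6, 2.5), a distance of √(1.3² + 0.7²) ≈ 1.5.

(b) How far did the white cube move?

3.0

From (4.0, 1.9) to (3.2, 4.8), the white cube covered √(0.8² + 2.9²) ≈ 3.0 units.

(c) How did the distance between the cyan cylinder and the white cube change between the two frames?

-1.5

They were about 6.4 units apart before and 4.9 after — 1.5 units closer together.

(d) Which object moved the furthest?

the white cube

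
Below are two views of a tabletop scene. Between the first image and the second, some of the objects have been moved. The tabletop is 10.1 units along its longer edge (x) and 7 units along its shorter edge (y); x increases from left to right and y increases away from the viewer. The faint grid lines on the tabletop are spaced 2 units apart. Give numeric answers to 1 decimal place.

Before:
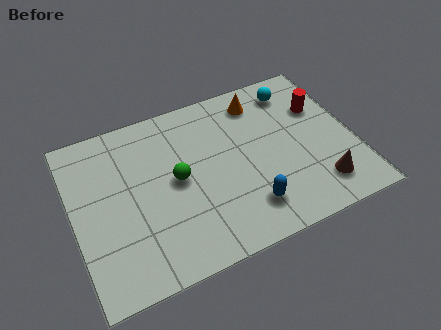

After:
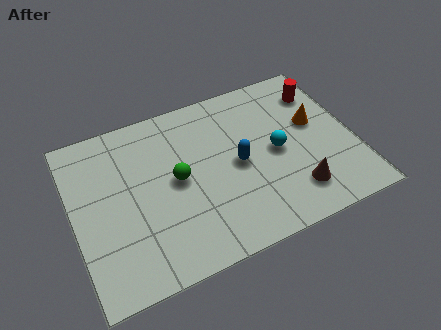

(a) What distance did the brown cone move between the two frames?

0.9

From (8.6, 1.4) to (7.7, 1.5), the brown cone covered √(0.9² + 0.1²) ≈ 0.9 units.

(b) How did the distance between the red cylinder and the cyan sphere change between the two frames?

+1.4

The distance was about 1.4 in the first image and 2.8 in the second, so they moved 1.4 units further apart.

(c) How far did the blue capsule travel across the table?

1.9

The blue capsule moved from about (6.0, 1.5) to (5.9, 3.4), a distance of √(0.1² + 1.9²) ≈ 1.9.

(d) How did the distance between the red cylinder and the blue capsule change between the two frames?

-0.6

Before: roughly 4.5 units apart; after: 3.9. That's 0.6 units closer together.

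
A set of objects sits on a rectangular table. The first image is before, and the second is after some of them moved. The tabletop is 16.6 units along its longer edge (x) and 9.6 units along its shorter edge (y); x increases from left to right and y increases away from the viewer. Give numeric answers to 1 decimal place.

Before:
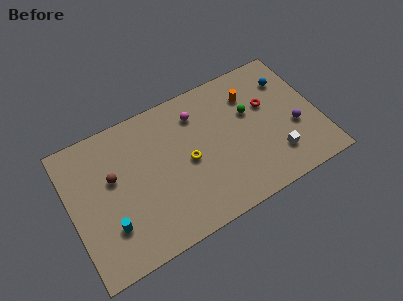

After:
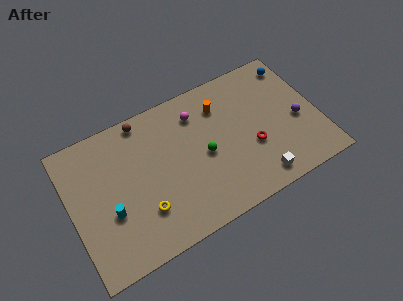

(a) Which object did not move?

the magenta sphere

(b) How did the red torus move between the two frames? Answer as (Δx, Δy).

(-1.4, -2.4)

The red torus was at about (13.4, 6.0) and moved to about (12.0, 3.6).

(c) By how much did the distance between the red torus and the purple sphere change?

+0.5

They were about 2.7 units apart before and 3.2 after — 0.5 units further apart.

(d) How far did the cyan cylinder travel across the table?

0.9

From (2.3, 2.7) to (2.4, 3.6), the cyan cylinder covered √(0.1² + 0.9²) ≈ 0.9 units.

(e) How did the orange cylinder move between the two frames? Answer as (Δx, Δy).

(-2.0, 0.1)

From the two frames, the orange cylinder sits at roughly (12.4, 7.2) before and (10.4, 7.3) after.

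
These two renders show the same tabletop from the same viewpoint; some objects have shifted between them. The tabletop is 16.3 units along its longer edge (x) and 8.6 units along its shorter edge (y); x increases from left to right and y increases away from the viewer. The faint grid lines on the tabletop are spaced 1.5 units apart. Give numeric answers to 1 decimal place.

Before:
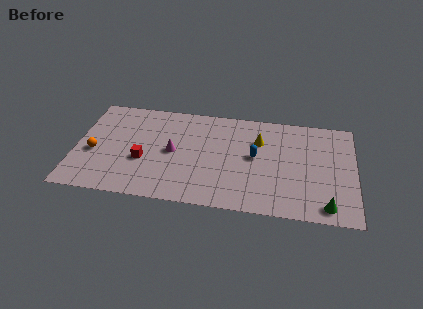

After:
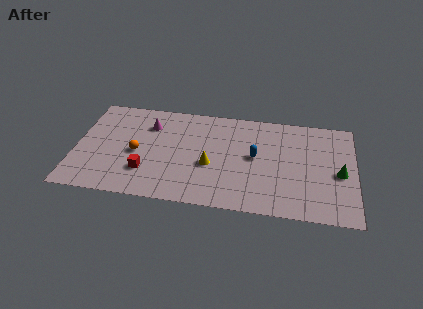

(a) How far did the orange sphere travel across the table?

2.5

The orange sphere was near (1.1, 3.6) before and (3.6, 3.9) after, so it travelled √(2.5² + 0.3²) ≈ 2.5 units.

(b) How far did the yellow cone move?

3.8

From (10.7, 6.0) to (7.9, 3.5), the yellow cone covered √(2.8² + 2.5²) ≈ 3.8 units.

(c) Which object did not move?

the blue capsule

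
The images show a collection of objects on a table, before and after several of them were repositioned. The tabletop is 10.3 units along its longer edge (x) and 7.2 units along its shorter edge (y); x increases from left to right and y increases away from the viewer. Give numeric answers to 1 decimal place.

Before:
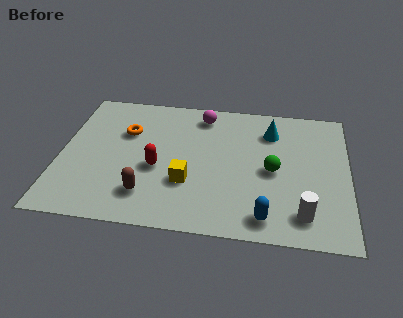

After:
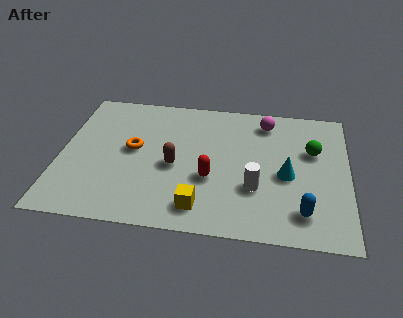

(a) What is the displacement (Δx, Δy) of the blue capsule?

(1.3, 0.4)

The blue capsule was at about (7.4, 1.0) and moved to about (8.7, 1.4).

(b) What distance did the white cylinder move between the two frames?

2.0

The white cylinder moved from about (8.7, 1.3) to (7.0, 2.4), a distance of √(1.7² + 1.1²) ≈ 2.0.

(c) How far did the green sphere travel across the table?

1.8

The green sphere was near (7.6, 3.4) before and (9.0, 4.6) after, so it travelled √(1.4² + 1.2²) ≈ 1.8 units.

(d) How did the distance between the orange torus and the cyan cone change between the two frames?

+0.3

The distance was about 5.2 in the first image and 5.5 in the second, so they moved 0.3 units further apart.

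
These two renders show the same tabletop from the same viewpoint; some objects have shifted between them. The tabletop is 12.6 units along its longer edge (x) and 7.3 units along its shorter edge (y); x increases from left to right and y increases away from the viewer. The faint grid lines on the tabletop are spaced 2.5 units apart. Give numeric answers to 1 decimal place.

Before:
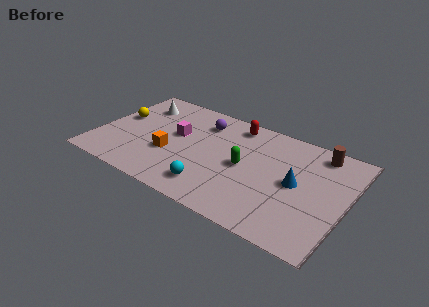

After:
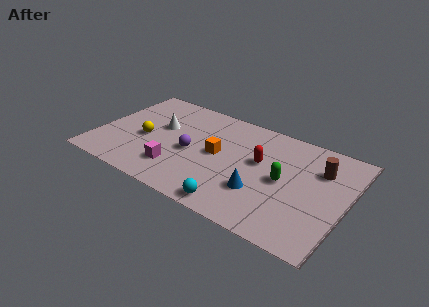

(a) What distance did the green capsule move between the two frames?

2.0

From (7.5, 3.6) to (9.5, 3.6), the green capsule covered √(2.0² + 0.0²) ≈ 2.0 units.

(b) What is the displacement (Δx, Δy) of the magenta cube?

(0.4, -2.4)

From the two frames, the magenta cube sits at roughly (3.9, 4.2) before and (4.3, 1.8) after.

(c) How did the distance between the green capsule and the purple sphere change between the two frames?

+1.4

Before: roughly 3.3 units apart; after: 4.7. That's 1.4 units further apart.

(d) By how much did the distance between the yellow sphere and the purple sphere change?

-2.0

They were about 4.4 units apart before and 2.4 after — 2.0 units closer together.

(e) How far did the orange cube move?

2.5

The orange cube moved from about (3.8, 2.7) to (6.1, 3.8), a distance of √(2.3² + 1.1²) ≈ 2.5.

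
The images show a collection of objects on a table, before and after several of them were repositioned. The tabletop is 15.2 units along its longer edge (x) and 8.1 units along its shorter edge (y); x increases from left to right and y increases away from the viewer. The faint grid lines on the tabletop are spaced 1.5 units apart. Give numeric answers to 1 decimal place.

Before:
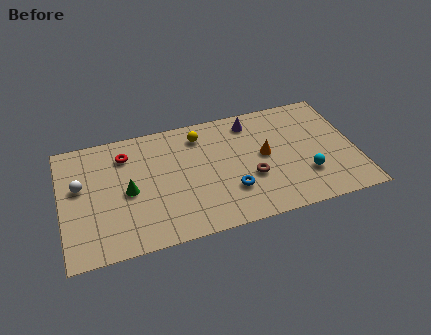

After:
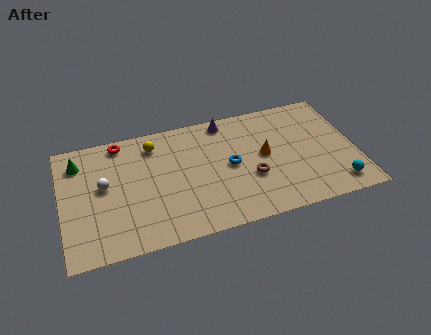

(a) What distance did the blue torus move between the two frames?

1.7

The blue torus was near (8.6, 2.4) before and (8.7, 4.1) after, so it travelled √(0.1² + 1.7²) ≈ 1.7 units.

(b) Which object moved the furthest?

the green cone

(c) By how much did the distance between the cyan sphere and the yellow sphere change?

+3.8

Before: roughly 6.7 units apart; after: 10.5. That's 3.8 units further apart.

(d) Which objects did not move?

the orange cone and the brown torus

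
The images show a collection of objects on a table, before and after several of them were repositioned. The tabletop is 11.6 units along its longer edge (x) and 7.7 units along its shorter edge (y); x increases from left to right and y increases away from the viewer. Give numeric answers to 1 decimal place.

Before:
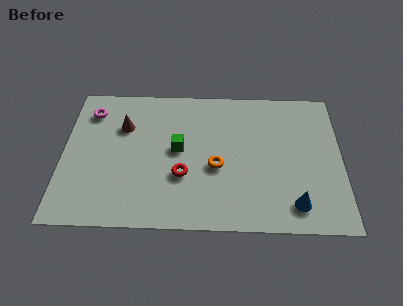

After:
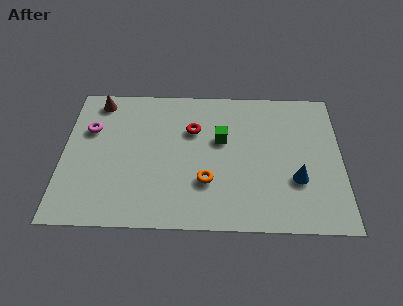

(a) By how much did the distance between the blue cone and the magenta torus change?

-0.8

The distance was about 9.8 in the first image and 9.0 in the second, so they moved 0.8 units closer together.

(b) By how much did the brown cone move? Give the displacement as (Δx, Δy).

(-1.1, 1.4)

The brown cone started near (2.5, 5.3) and ended near (1.4, 6.7).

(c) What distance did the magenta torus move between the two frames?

1.0

From (1.1, 6.1) to (1.1, 5.1), the magenta torus covered √(0.0² + 1.0²) ≈ 1.0 units.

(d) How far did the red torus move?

2.5

The red torus moved from about (5.0, 2.7) to (5.4, 5.2), a distance of √(0.4² + 2.5²) ≈ 2.5.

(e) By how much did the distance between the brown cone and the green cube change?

+3.0

Before: roughly 2.6 units apart; after: 5.6. That's 3.0 units further apart.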